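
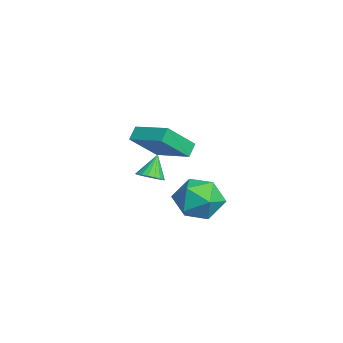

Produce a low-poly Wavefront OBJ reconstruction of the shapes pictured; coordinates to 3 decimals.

v -3.979 -2.343 0.31
v -4.471 -2.028 0.871
v -2.57 -1.009 0.797
v -3.063 -0.694 1.357
v -3.237 -3.626 1.683
v -3.73 -3.311 2.243
v -1.829 -2.292 2.169
v -2.321 -1.977 2.73
v 1.257 -0.454 -0.579
v 1.957 0.136 0.243
v 1.523 -2.156 0.417
v 2.223 -1.566 1.239
v 1.015 -1.342 1.186
v 0.85 -0.289 0.571
v 2.63 -1.731 0.089
v 2.465 -0.678 -0.526
v 2.806 -0.653 0.655
v 1.808 -0.412 1.334
v 1.672 -1.608 -0.674
v 0.674 -1.367 0.005
v 0.791 -2.999 1.259
v 1.29 -2.6 1.381
v 0.229 -2.621 2.321
v 1.11 -2.434 1.227
v 0.868 -2.379 1.079
v 0.61 -2.447 0.967
v 0.388 -2.624 0.913
v 0.246 -2.876 0.927
v 0.212 -3.152 1.007
v 0.292 -3.397 1.137
v 0.471 -3.564 1.291
v 0.714 -3.619 1.438
v 0.972 -3.551 1.55
v 1.194 -3.373 1.605
v 1.336 -3.122 1.591
v 1.37 -2.846 1.511
f 2 4 1
f 5 2 1
f 1 4 3
f 3 5 1
f 2 8 4
f 6 2 5
f 6 8 2
f 4 8 3
f 7 5 3
f 3 8 7
f 7 6 5
f 8 6 7
f 9 20 14
f 9 14 10
f 9 10 16
f 9 16 19
f 9 19 20
f 10 14 18
f 14 20 13
f 20 19 11
f 19 16 15
f 16 10 17
f 12 18 13
f 12 13 11
f 12 11 15
f 12 15 17
f 12 17 18
f 13 18 14
f 11 13 20
f 15 11 19
f 17 15 16
f 18 17 10
f 22 21 24
f 22 24 23
f 24 21 25
f 24 25 23
f 25 21 26
f 25 26 23
f 26 21 27
f 26 27 23
f 27 21 28
f 27 28 23
f 28 21 29
f 28 29 23
f 29 21 30
f 29 30 23
f 30 21 31
f 30 31 23
f 31 21 32
f 31 32 23
f 32 21 33
f 32 33 23
f 33 21 34
f 33 34 23
f 34 21 35
f 34 35 23
f 35 21 36
f 35 36 23
f 36 21 22
f 36 22 23



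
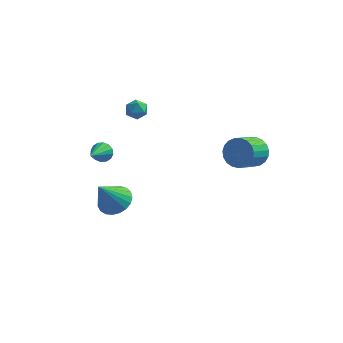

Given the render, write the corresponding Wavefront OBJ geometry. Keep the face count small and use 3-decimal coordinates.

v -3.039 4.112 1.22
v -2.648 4.22 1.808
v -2.292 3.3 0.872
v -1.901 3.408 1.46
v -2.547 3.106 1.511
v -3.009 3.608 1.726
v -1.931 3.912 0.954
v -2.393 4.414 1.169
v -1.963 4.096 1.644
v -2.344 3.598 1.988
v -2.596 3.922 0.692
v -2.977 3.424 1.036
v -2.522 -0.187 -3.398
v -2.072 0.561 -2.833
v -3.118 -1.153 -1.642
v -2.473 0.716 -2.884
v -2.882 0.714 -3.024
v -3.229 0.556 -3.229
v -3.453 0.27 -3.463
v -3.517 -0.095 -3.685
v -3.408 -0.476 -3.858
v -3.146 -0.808 -3.951
v -2.776 -1.032 -3.949
v -2.362 -1.11 -3.851
v -1.976 -1.028 -3.675
v -1.684 -0.801 -3.45
v -1.537 -0.468 -3.217
v -1.56 -0.087 -3.015
v -1.749 0.278 -2.879
v 4.005 4.462 -1.373
v 4.912 4.323 -0.974
v 4.381 2.999 -0.228
v 3.475 3.138 -0.627
v 4.726 4.56 -0.687
v 4.196 3.235 0.059
v 4.416 4.779 -0.518
v 3.885 3.455 0.228
v 4.035 4.944 -0.497
v 3.504 3.62 0.249
v 3.649 5.025 -0.628
v 3.118 3.701 0.118
v 3.324 5.009 -0.887
v 2.793 3.685 -0.141
v 3.117 4.899 -1.23
v 2.586 3.574 -0.484
v 3.064 4.713 -1.598
v 2.533 3.388 -0.852
v 3.174 4.483 -1.928
v 2.643 3.159 -1.181
v 3.427 4.25 -2.161
v 2.896 2.926 -1.415
v 3.78 4.054 -2.258
v 3.249 2.73 -1.512
v 4.173 3.928 -2.202
v 3.642 2.604 -1.456
v 4.536 3.895 -2.003
v 4.005 2.57 -1.256
v 4.808 3.959 -1.694
v 4.277 2.635 -0.948
v 4.941 4.111 -1.331
v 4.41 2.787 -0.585
v -2.384 -2.548 2.34
v -2.069 -2.336 2.842
v -2.536 -3.932 3.02
v -2.382 -2.27 2.906
v -2.696 -2.279 2.817
v -2.926 -2.36 2.601
v -3.011 -2.491 2.315
v -2.928 -2.638 2.036
v -2.7 -2.76 1.838
v -2.387 -2.825 1.774
v -2.073 -2.816 1.863
v -1.842 -2.735 2.079
v -1.757 -2.604 2.365
v -1.84 -2.458 2.645
f 1 12 6
f 1 6 2
f 1 2 8
f 1 8 11
f 1 11 12
f 2 6 10
f 6 12 5
f 12 11 3
f 11 8 7
f 8 2 9
f 4 10 5
f 4 5 3
f 4 3 7
f 4 7 9
f 4 9 10
f 5 10 6
f 3 5 12
f 7 3 11
f 9 7 8
f 10 9 2
f 14 13 16
f 14 16 15
f 16 13 17
f 16 17 15
f 17 13 18
f 17 18 15
f 18 13 19
f 18 19 15
f 19 13 20
f 19 20 15
f 20 13 21
f 20 21 15
f 21 13 22
f 21 22 15
f 22 13 23
f 22 23 15
f 23 13 24
f 23 24 15
f 24 13 25
f 24 25 15
f 25 13 26
f 25 26 15
f 26 13 27
f 26 27 15
f 27 13 28
f 27 28 15
f 28 13 29
f 28 29 15
f 29 13 14
f 29 14 15
f 31 30 34
f 31 34 32
f 32 34 35
f 32 35 33
f 34 30 36
f 34 36 35
f 35 36 37
f 35 37 33
f 36 30 38
f 36 38 37
f 37 38 39
f 37 39 33
f 38 30 40
f 38 40 39
f 39 40 41
f 39 41 33
f 40 30 42
f 40 42 41
f 41 42 43
f 41 43 33
f 42 30 44
f 42 44 43
f 43 44 45
f 43 45 33
f 44 30 46
f 44 46 45
f 45 46 47
f 45 47 33
f 46 30 48
f 46 48 47
f 47 48 49
f 47 49 33
f 48 30 50
f 48 50 49
f 49 50 51
f 49 51 33
f 50 30 52
f 50 52 51
f 51 52 53
f 51 53 33
f 52 30 54
f 52 54 53
f 53 54 55
f 53 55 33
f 54 30 56
f 54 56 55
f 55 56 57
f 55 57 33
f 56 30 58
f 56 58 57
f 57 58 59
f 57 59 33
f 58 30 60
f 58 60 59
f 59 60 61
f 59 61 33
f 60 30 31
f 60 31 61
f 61 31 32
f 61 32 33
f 63 62 65
f 63 65 64
f 65 62 66
f 65 66 64
f 66 62 67
f 66 67 64
f 67 62 68
f 67 68 64
f 68 62 69
f 68 69 64
f 69 62 70
f 69 70 64
f 70 62 71
f 70 71 64
f 71 62 72
f 71 72 64
f 72 62 73
f 72 73 64
f 73 62 74
f 73 74 64
f 74 62 75
f 74 75 64
f 75 62 63
f 75 63 64



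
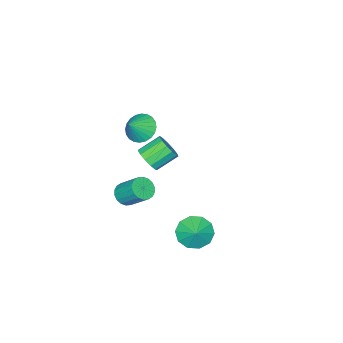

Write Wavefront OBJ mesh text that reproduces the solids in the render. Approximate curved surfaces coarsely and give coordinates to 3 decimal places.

v 2.799 -1.781 3.075
v 3.221 -1.056 2.652
v 3.741 -1.799 3.985
v 2.999 -0.882 2.886
v 2.746 -0.845 3.149
v 2.501 -0.951 3.401
v 2.301 -1.183 3.603
v 2.177 -1.506 3.725
v 2.148 -1.871 3.748
v 2.218 -2.222 3.668
v 2.376 -2.506 3.498
v 2.599 -2.679 3.264
v 2.852 -2.716 3.001
v 3.097 -2.611 2.75
v 3.296 -2.379 2.547
v 3.42 -2.056 2.426
v 3.449 -1.691 2.403
v 3.38 -1.34 2.482
v 3.382 2.416 -2.901
v 4.234 1.981 -3.308
v 3.958 2.964 -2.279
v 4.099 2.509 -3.648
v 3.69 3.002 -3.703
v 3.163 3.271 -3.451
v 2.72 3.214 -2.99
v 2.529 2.851 -2.494
v 2.664 2.323 -2.154
v 3.073 1.83 -2.1
v 3.6 1.561 -2.351
v 4.043 1.619 -2.813
v 1.723 -3.895 -4.457
v 2.492 -3.882 -4.429
v 2.427 -2.632 -3.234
v 1.657 -2.645 -3.263
v 2.421 -3.652 -4.673
v 2.355 -2.402 -3.478
v 2.211 -3.471 -4.874
v 2.146 -2.221 -3.68
v 1.905 -3.373 -4.993
v 1.84 -2.123 -3.799
v 1.563 -3.379 -5.006
v 1.497 -2.129 -3.811
v 1.252 -3.487 -4.91
v 1.187 -2.237 -3.715
v 1.035 -3.676 -4.724
v 0.969 -2.426 -3.53
v 0.953 -3.908 -4.486
v 0.888 -2.658 -3.291
v 1.025 -4.138 -4.242
v 0.959 -2.888 -3.047
v 1.234 -4.319 -4.04
v 1.169 -3.069 -2.846
v 1.54 -4.417 -3.921
v 1.475 -3.167 -2.727
v 1.883 -4.411 -3.909
v 1.817 -3.161 -2.714
v 2.193 -4.303 -4.005
v 2.128 -3.053 -2.81
v 2.411 -4.114 -4.19
v 2.345 -2.864 -2.996
v 0.062 -3.733 -2.453
v 0.635 -3.396 -1.908
v -0.488 -2.789 -1.102
v -1.062 -3.127 -1.647
v 0.565 -3.065 -2.255
v -0.558 -2.458 -1.449
v 0.335 -2.946 -2.665
v -0.788 -2.339 -1.858
v 0.018 -3.077 -3.007
v -1.105 -2.47 -2.201
v -0.285 -3.417 -3.174
v -1.408 -2.81 -2.367
v -0.478 -3.857 -3.112
v -1.601 -3.25 -2.305
v -0.5 -4.258 -2.84
v -1.623 -3.651 -2.034
v -0.343 -4.492 -2.446
v -1.466 -3.885 -1.64
v -0.058 -4.486 -2.054
v -1.181 -3.879 -1.248
v 0.265 -4.24 -1.789
v -0.858 -3.634 -0.982
v 0.523 -3.834 -1.735
v -0.6 -3.227 -0.928
f 2 1 4
f 2 4 3
f 4 1 5
f 4 5 3
f 5 1 6
f 5 6 3
f 6 1 7
f 6 7 3
f 7 1 8
f 7 8 3
f 8 1 9
f 8 9 3
f 9 1 10
f 9 10 3
f 10 1 11
f 10 11 3
f 11 1 12
f 11 12 3
f 12 1 13
f 12 13 3
f 13 1 14
f 13 14 3
f 14 1 15
f 14 15 3
f 15 1 16
f 15 16 3
f 16 1 17
f 16 17 3
f 17 1 18
f 17 18 3
f 18 1 2
f 18 2 3
f 20 19 22
f 20 22 21
f 22 19 23
f 22 23 21
f 23 19 24
f 23 24 21
f 24 19 25
f 24 25 21
f 25 19 26
f 25 26 21
f 26 19 27
f 26 27 21
f 27 19 28
f 27 28 21
f 28 19 29
f 28 29 21
f 29 19 30
f 29 30 21
f 30 19 20
f 30 20 21
f 32 31 35
f 32 35 33
f 33 35 36
f 33 36 34
f 35 31 37
f 35 37 36
f 36 37 38
f 36 38 34
f 37 31 39
f 37 39 38
f 38 39 40
f 38 40 34
f 39 31 41
f 39 41 40
f 40 41 42
f 40 42 34
f 41 31 43
f 41 43 42
f 42 43 44
f 42 44 34
f 43 31 45
f 43 45 44
f 44 45 46
f 44 46 34
f 45 31 47
f 45 47 46
f 46 47 48
f 46 48 34
f 47 31 49
f 47 49 48
f 48 49 50
f 48 50 34
f 49 31 51
f 49 51 50
f 50 51 52
f 50 52 34
f 51 31 53
f 51 53 52
f 52 53 54
f 52 54 34
f 53 31 55
f 53 55 54
f 54 55 56
f 54 56 34
f 55 31 57
f 55 57 56
f 56 57 58
f 56 58 34
f 57 31 59
f 57 59 58
f 58 59 60
f 58 60 34
f 59 31 32
f 59 32 60
f 60 32 33
f 60 33 34
f 62 61 65
f 62 65 63
f 63 65 66
f 63 66 64
f 65 61 67
f 65 67 66
f 66 67 68
f 66 68 64
f 67 61 69
f 67 69 68
f 68 69 70
f 68 70 64
f 69 61 71
f 69 71 70
f 70 71 72
f 70 72 64
f 71 61 73
f 71 73 72
f 72 73 74
f 72 74 64
f 73 61 75
f 73 75 74
f 74 75 76
f 74 76 64
f 75 61 77
f 75 77 76
f 76 77 78
f 76 78 64
f 77 61 79
f 77 79 78
f 78 79 80
f 78 80 64
f 79 61 81
f 79 81 80
f 80 81 82
f 80 82 64
f 81 61 83
f 81 83 82
f 82 83 84
f 82 84 64
f 83 61 62
f 83 62 84
f 84 62 63
f 84 63 64



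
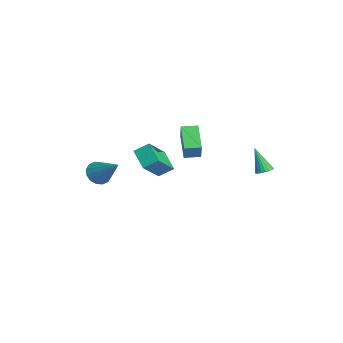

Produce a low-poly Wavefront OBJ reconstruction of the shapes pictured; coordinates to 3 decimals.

v -2.853 0.799 -0.928
v -2.272 0.655 0.158
v -2.682 1.733 -0.896
v -2.101 1.589 0.19
v -1.339 0.551 -1.77
v -0.758 0.407 -0.684
v -1.168 1.485 -1.738
v -0.587 1.341 -0.652
v -3.667 -3.686 -3.669
v -3.332 -3.236 -4.267
v -2.213 -2.914 -2.271
v -3.629 -2.987 -4.095
v -3.937 -2.925 -3.809
v -4.172 -3.067 -3.486
v -4.272 -3.375 -3.211
v -4.21 -3.766 -3.06
v -4.003 -4.136 -3.071
v -3.705 -4.386 -3.242
v -3.398 -4.448 -3.528
v -3.162 -4.306 -3.852
v -3.062 -3.998 -4.126
v -3.124 -3.607 -4.278
v 0.214 -2.67 0.215
v 0.373 -1.861 0.746
v -0.751 -1.555 -1.195
v -0.592 -0.746 -0.664
v 1.392 -2.474 -0.436
v 1.551 -1.665 0.095
v 0.427 -1.359 -1.846
v 0.586 -0.55 -1.315
v 4.278 3.28 0.073
v 4.608 3.58 0.32
v 3.542 2.96 1.447
v 4.454 3.717 0.269
v 4.269 3.778 0.185
v 4.086 3.752 0.081
v 3.936 3.646 -0.024
v 3.845 3.476 -0.113
v 3.829 3.272 -0.169
v 3.89 3.069 -0.183
v 4.019 2.903 -0.153
v 4.192 2.802 -0.084
v 4.38 2.784 0.013
v 4.55 2.851 0.12
v 4.673 2.993 0.219
v 4.728 3.184 0.292
v 4.705 3.392 0.328
f 2 4 1
f 5 2 1
f 1 4 3
f 3 5 1
f 2 8 4
f 6 2 5
f 6 8 2
f 4 8 3
f 7 5 3
f 3 8 7
f 7 6 5
f 8 6 7
f 10 9 12
f 10 12 11
f 12 9 13
f 12 13 11
f 13 9 14
f 13 14 11
f 14 9 15
f 14 15 11
f 15 9 16
f 15 16 11
f 16 9 17
f 16 17 11
f 17 9 18
f 17 18 11
f 18 9 19
f 18 19 11
f 19 9 20
f 19 20 11
f 20 9 21
f 20 21 11
f 21 9 22
f 21 22 11
f 22 9 10
f 22 10 11
f 24 26 23
f 27 24 23
f 23 26 25
f 25 27 23
f 24 30 26
f 28 24 27
f 28 30 24
f 26 30 25
f 29 27 25
f 25 30 29
f 29 28 27
f 30 28 29
f 32 31 34
f 32 34 33
f 34 31 35
f 34 35 33
f 35 31 36
f 35 36 33
f 36 31 37
f 36 37 33
f 37 31 38
f 37 38 33
f 38 31 39
f 38 39 33
f 39 31 40
f 39 40 33
f 40 31 41
f 40 41 33
f 41 31 42
f 41 42 33
f 42 31 43
f 42 43 33
f 43 31 44
f 43 44 33
f 44 31 45
f 44 45 33
f 45 31 46
f 45 46 33
f 46 31 47
f 46 47 33
f 47 31 32
f 47 32 33



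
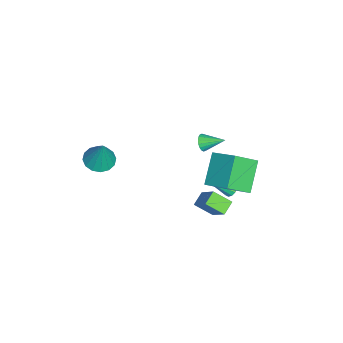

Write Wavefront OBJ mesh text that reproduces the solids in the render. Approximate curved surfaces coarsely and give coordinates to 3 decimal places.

v -2.773 0.509 -0.192
v -2.546 0.702 -0.678
v -2.667 1.751 0.352
v -2.795 0.739 -0.713
v -3.039 0.73 -0.645
v -3.23 0.677 -0.487
v -3.331 0.591 -0.271
v -3.321 0.488 -0.039
v -3.203 0.39 0.163
v -2.999 0.315 0.294
v -2.75 0.279 0.329
v -2.506 0.288 0.261
v -2.315 0.341 0.103
v -2.214 0.427 -0.113
v -2.224 0.529 -0.345
v -2.342 0.628 -0.546
v 0.856 2.429 -0.332
v 1.612 1.307 0.664
v -0.644 2.595 0.995
v 0.112 1.474 1.991
v 1.728 3.746 0.489
v 2.484 2.625 1.485
v 0.228 3.913 1.816
v 0.984 2.791 2.812
v 2.672 -4.007 3.03
v 3.461 -3.778 2.744
v 3.208 -3.673 4.77
v 3.222 -3.396 2.744
v 2.835 -3.179 2.821
v 2.405 -3.183 2.954
v 2.046 -3.408 3.108
v 1.856 -3.794 3.241
v 1.884 -4.237 3.317
v 2.123 -4.618 3.317
v 2.51 -4.836 3.24
v 2.94 -4.832 3.107
v 3.298 -4.607 2.953
v 3.489 -4.221 2.82
v 0.414 1.591 -3.311
v 0.361 0.561 -2.623
v -0.329 1.889 -2.923
v -0.382 0.859 -2.234
v 1.362 2.361 -2.086
v 1.309 1.331 -1.397
v 0.619 2.659 -1.697
v 0.566 1.629 -1.009
v -2.344 2.166 -3.729
v -2.112 1.918 -4.124
v -1.796 0.894 -2.611
v -1.913 2.102 -4.013
v -1.85 2.306 -3.812
v -1.944 2.465 -3.585
v -2.165 2.529 -3.404
v -2.443 2.478 -3.326
v -2.689 2.328 -3.376
v -2.826 2.126 -3.539
v -2.81 1.937 -3.762
v -2.645 1.82 -3.975
v -2.385 1.813 -4.11
f 2 1 4
f 2 4 3
f 4 1 5
f 4 5 3
f 5 1 6
f 5 6 3
f 6 1 7
f 6 7 3
f 7 1 8
f 7 8 3
f 8 1 9
f 8 9 3
f 9 1 10
f 9 10 3
f 10 1 11
f 10 11 3
f 11 1 12
f 11 12 3
f 12 1 13
f 12 13 3
f 13 1 14
f 13 14 3
f 14 1 15
f 14 15 3
f 15 1 16
f 15 16 3
f 16 1 2
f 16 2 3
f 18 20 17
f 21 18 17
f 17 20 19
f 19 21 17
f 18 24 20
f 22 18 21
f 22 24 18
f 20 24 19
f 23 21 19
f 19 24 23
f 23 22 21
f 24 22 23
f 26 25 28
f 26 28 27
f 28 25 29
f 28 29 27
f 29 25 30
f 29 30 27
f 30 25 31
f 30 31 27
f 31 25 32
f 31 32 27
f 32 25 33
f 32 33 27
f 33 25 34
f 33 34 27
f 34 25 35
f 34 35 27
f 35 25 36
f 35 36 27
f 36 25 37
f 36 37 27
f 37 25 38
f 37 38 27
f 38 25 26
f 38 26 27
f 40 42 39
f 43 40 39
f 39 42 41
f 41 43 39
f 40 46 42
f 44 40 43
f 44 46 40
f 42 46 41
f 45 43 41
f 41 46 45
f 45 44 43
f 46 44 45
f 48 47 50
f 48 50 49
f 50 47 51
f 50 51 49
f 51 47 52
f 51 52 49
f 52 47 53
f 52 53 49
f 53 47 54
f 53 54 49
f 54 47 55
f 54 55 49
f 55 47 56
f 55 56 49
f 56 47 57
f 56 57 49
f 57 47 58
f 57 58 49
f 58 47 59
f 58 59 49
f 59 47 48
f 59 48 49



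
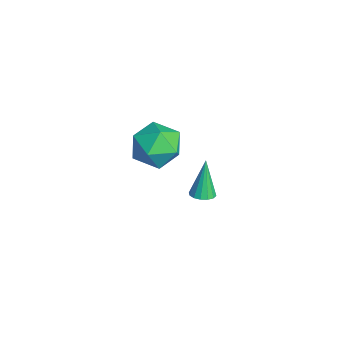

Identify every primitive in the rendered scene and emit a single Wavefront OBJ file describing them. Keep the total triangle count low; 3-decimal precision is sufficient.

v -2.113 -1.724 -3.869
v -1.632 -1.934 -3.704
v -2.587 -1.476 -2.171
v -1.585 -1.654 -3.731
v -1.679 -1.394 -3.796
v -1.89 -1.222 -3.88
v -2.161 -1.184 -3.961
v -2.418 -1.292 -4.018
v -2.594 -1.515 -4.034
v -2.641 -1.795 -4.006
v -2.546 -2.055 -3.941
v -2.335 -2.227 -3.857
v -2.065 -2.264 -3.776
v -1.807 -2.157 -3.72
v -0.252 -3.154 0.757
v 0.371 -4.063 0.683
v -1.211 -3.917 2.057
v -0.588 -4.826 1.983
v -0.156 -3.891 2.382
v 0.437 -3.42 1.578
v -1.277 -4.56 1.162
v -0.684 -4.089 0.358
v -0.263 -4.932 0.933
v 0.43 -4.518 1.687
v -1.27 -3.462 1.053
v -0.577 -3.048 1.807
f 2 1 4
f 2 4 3
f 4 1 5
f 4 5 3
f 5 1 6
f 5 6 3
f 6 1 7
f 6 7 3
f 7 1 8
f 7 8 3
f 8 1 9
f 8 9 3
f 9 1 10
f 9 10 3
f 10 1 11
f 10 11 3
f 11 1 12
f 11 12 3
f 12 1 13
f 12 13 3
f 13 1 14
f 13 14 3
f 14 1 2
f 14 2 3
f 15 26 20
f 15 20 16
f 15 16 22
f 15 22 25
f 15 25 26
f 16 20 24
f 20 26 19
f 26 25 17
f 25 22 21
f 22 16 23
f 18 24 19
f 18 19 17
f 18 17 21
f 18 21 23
f 18 23 24
f 19 24 20
f 17 19 26
f 21 17 25
f 23 21 22
f 24 23 16



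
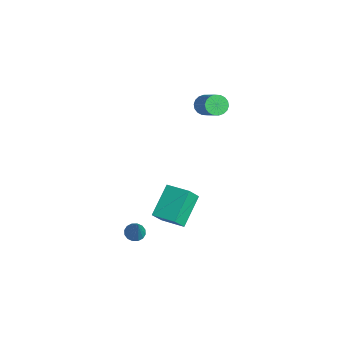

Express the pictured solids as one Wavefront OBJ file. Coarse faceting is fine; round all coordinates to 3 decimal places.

v -1.19 -0.409 -2.486
v -0.902 -1.043 -1.583
v -2.2 0.797 -1.316
v -1.911 0.163 -0.413
v -0.069 0.357 -2.307
v 0.22 -0.277 -1.404
v -1.078 1.563 -1.137
v -0.79 0.929 -0.234
v -1.452 -1.751 -3.236
v -1.063 -2.031 -3.507
v -0.568 -1.909 -1.804
v -0.984 -1.758 -3.525
v -1.03 -1.484 -3.467
v -1.189 -1.281 -3.346
v -1.419 -1.204 -3.196
v -1.657 -1.274 -3.057
v -1.84 -1.472 -2.966
v -1.919 -1.744 -2.947
v -1.873 -2.019 -3.006
v -1.714 -2.222 -3.126
v -1.484 -2.299 -3.276
v -1.246 -2.229 -3.415
v -4.019 3.13 3.315
v -3.637 3.073 2.817
v -2.239 3.093 3.887
v -2.621 3.15 4.385
v -3.662 3.351 2.845
v -2.265 3.371 3.915
v -3.758 3.585 2.966
v -2.361 3.605 4.036
v -3.906 3.729 3.156
v -2.508 3.749 4.226
v -4.076 3.754 3.377
v -2.678 3.775 4.447
v -4.234 3.656 3.587
v -2.837 3.676 4.656
v -4.35 3.453 3.742
v -2.953 3.474 4.812
v -4.401 3.187 3.813
v -3.003 3.207 4.883
v -4.375 2.909 3.785
v -2.978 2.929 4.855
v -4.279 2.675 3.664
v -2.882 2.695 4.734
v -4.132 2.531 3.474
v -2.734 2.551 4.544
v -3.962 2.505 3.253
v -2.564 2.526 4.323
v -3.803 2.604 3.044
v -2.406 2.624 4.113
v -3.687 2.806 2.888
v -2.29 2.827 3.958
f 2 4 1
f 5 2 1
f 1 4 3
f 3 5 1
f 2 8 4
f 6 2 5
f 6 8 2
f 4 8 3
f 7 5 3
f 3 8 7
f 7 6 5
f 8 6 7
f 10 9 12
f 10 12 11
f 12 9 13
f 12 13 11
f 13 9 14
f 13 14 11
f 14 9 15
f 14 15 11
f 15 9 16
f 15 16 11
f 16 9 17
f 16 17 11
f 17 9 18
f 17 18 11
f 18 9 19
f 18 19 11
f 19 9 20
f 19 20 11
f 20 9 21
f 20 21 11
f 21 9 22
f 21 22 11
f 22 9 10
f 22 10 11
f 24 23 27
f 24 27 25
f 25 27 28
f 25 28 26
f 27 23 29
f 27 29 28
f 28 29 30
f 28 30 26
f 29 23 31
f 29 31 30
f 30 31 32
f 30 32 26
f 31 23 33
f 31 33 32
f 32 33 34
f 32 34 26
f 33 23 35
f 33 35 34
f 34 35 36
f 34 36 26
f 35 23 37
f 35 37 36
f 36 37 38
f 36 38 26
f 37 23 39
f 37 39 38
f 38 39 40
f 38 40 26
f 39 23 41
f 39 41 40
f 40 41 42
f 40 42 26
f 41 23 43
f 41 43 42
f 42 43 44
f 42 44 26
f 43 23 45
f 43 45 44
f 44 45 46
f 44 46 26
f 45 23 47
f 45 47 46
f 46 47 48
f 46 48 26
f 47 23 49
f 47 49 48
f 48 49 50
f 48 50 26
f 49 23 51
f 49 51 50
f 50 51 52
f 50 52 26
f 51 23 24
f 51 24 52
f 52 24 25
f 52 25 26



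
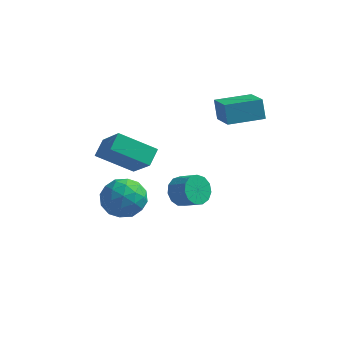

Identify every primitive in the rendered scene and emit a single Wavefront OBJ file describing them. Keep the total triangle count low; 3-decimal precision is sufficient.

v 2.299 2.813 2.484
v 2.021 3.171 3.497
v 3.773 3.863 2.517
v 3.495 4.221 3.53
v 3.205 1.519 3.19
v 2.927 1.877 4.203
v 4.679 2.569 3.223
v 4.401 2.927 4.236
v -0.753 -0.112 0.12
v -2.449 -0.589 1.149
v -0.673 0.735 0.645
v -2.368 0.258 1.674
v 0.408 -1.118 1.566
v -1.287 -1.595 2.595
v 0.489 -0.271 2.091
v -1.207 -0.748 3.12
v -1.018 1.201 -1.675
v -0.357 0.622 -2.475
v -2.543 0.138 -2.165
v -1.882 -0.441 -2.965
v -1.683 -0.598 -1.804
v -0.741 0.059 -1.501
v -2.159 0.701 -3.139
v -1.217 1.358 -2.836
v -1.062 0.312 -3.379
v -0.768 -0.49 -2.554
v -2.132 1.25 -2.086
v -1.838 0.448 -1.261
v -0.554 1.005 -2.032
v -2.346 -0.245 -2.608
v -2.23 -0.337 -1.926
v -1.841 -0.677 -2.396
v -0.779 0.674 -1.46
v -0.391 0.333 -1.929
v -1.17 -0.383 -1.535
v -2.509 0.427 -2.711
v -2.121 0.086 -3.18
v -1.059 1.437 -2.244
v -0.67 1.097 -2.714
v -1.73 1.143 -3.105
v -0.58 0.482 -3.033
v -1.476 -0.142 -3.322
v -1.639 0.529 -3.424
v -1.085 0.915 -3.246
v -0.407 0.01 -2.548
v -1.303 -0.614 -2.837
v -1.187 -0.706 -2.154
v -0.632 -0.32 -1.976
v -0.821 -0.171 -3.08
v -1.597 1.374 -1.803
v -2.493 0.75 -2.092
v -2.268 1.08 -2.664
v -1.713 1.466 -2.486
v -1.424 0.902 -1.318
v -2.32 0.278 -1.607
v -1.815 -0.155 -1.394
v -1.261 0.231 -1.216
v -2.079 0.931 -1.56
v 2.181 -2.013 0.904
v 2.635 -1.892 0.257
v 3.533 -2.206 0.828
v 3.079 -2.327 1.476
v 2.628 -1.501 0.482
v 3.526 -1.815 1.053
v 2.479 -1.273 0.841
v 3.378 -1.587 1.413
v 2.236 -1.28 1.221
v 3.134 -1.594 1.792
v 1.975 -1.52 1.5
v 2.873 -1.834 2.071
v 1.779 -1.916 1.589
v 2.678 -2.23 2.161
v 1.711 -2.343 1.462
v 2.61 -2.657 2.033
v 1.792 -2.665 1.157
v 2.691 -2.979 1.728
v 1.997 -2.78 0.772
v 2.895 -3.094 1.344
v 2.26 -2.652 0.429
v 3.158 -2.966 1.001
v 2.497 -2.321 0.237
v 3.396 -2.635 0.808
f 2 4 1
f 5 2 1
f 1 4 3
f 3 5 1
f 2 8 4
f 6 2 5
f 6 8 2
f 4 8 3
f 7 5 3
f 3 8 7
f 7 6 5
f 8 6 7
f 10 12 9
f 13 10 9
f 9 12 11
f 11 13 9
f 10 16 12
f 14 10 13
f 14 16 10
f 12 16 11
f 15 13 11
f 11 16 15
f 15 14 13
f 16 14 15
f 17 54 33
f 54 28 57
f 33 57 22
f 54 57 33
f 17 33 29
f 33 22 34
f 29 34 18
f 33 34 29
f 17 29 38
f 29 18 39
f 38 39 24
f 29 39 38
f 17 38 50
f 38 24 53
f 50 53 27
f 38 53 50
f 17 50 54
f 50 27 58
f 54 58 28
f 50 58 54
f 18 34 45
f 34 22 48
f 45 48 26
f 34 48 45
f 22 57 35
f 57 28 56
f 35 56 21
f 57 56 35
f 28 58 55
f 58 27 51
f 55 51 19
f 58 51 55
f 27 53 52
f 53 24 40
f 52 40 23
f 53 40 52
f 24 39 44
f 39 18 41
f 44 41 25
f 39 41 44
f 20 46 32
f 46 26 47
f 32 47 21
f 46 47 32
f 20 32 30
f 32 21 31
f 30 31 19
f 32 31 30
f 20 30 37
f 30 19 36
f 37 36 23
f 30 36 37
f 20 37 42
f 37 23 43
f 42 43 25
f 37 43 42
f 20 42 46
f 42 25 49
f 46 49 26
f 42 49 46
f 21 47 35
f 47 26 48
f 35 48 22
f 47 48 35
f 19 31 55
f 31 21 56
f 55 56 28
f 31 56 55
f 23 36 52
f 36 19 51
f 52 51 27
f 36 51 52
f 25 43 44
f 43 23 40
f 44 40 24
f 43 40 44
f 26 49 45
f 49 25 41
f 45 41 18
f 49 41 45
f 60 59 63
f 60 63 61
f 61 63 64
f 61 64 62
f 63 59 65
f 63 65 64
f 64 65 66
f 64 66 62
f 65 59 67
f 65 67 66
f 66 67 68
f 66 68 62
f 67 59 69
f 67 69 68
f 68 69 70
f 68 70 62
f 69 59 71
f 69 71 70
f 70 71 72
f 70 72 62
f 71 59 73
f 71 73 72
f 72 73 74
f 72 74 62
f 73 59 75
f 73 75 74
f 74 75 76
f 74 76 62
f 75 59 77
f 75 77 76
f 76 77 78
f 76 78 62
f 77 59 79
f 77 79 78
f 78 79 80
f 78 80 62
f 79 59 81
f 79 81 80
f 80 81 82
f 80 82 62
f 81 59 60
f 81 60 82
f 82 60 61
f 82 61 62



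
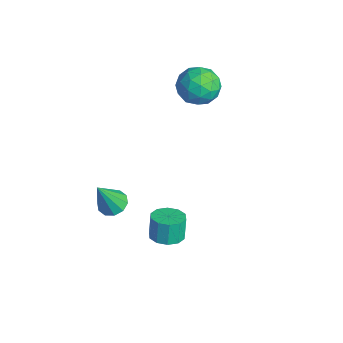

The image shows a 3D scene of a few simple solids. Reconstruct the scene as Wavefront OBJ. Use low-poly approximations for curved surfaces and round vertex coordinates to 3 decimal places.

v 2.835 -2.221 -0.533
v 3.232 -2.838 -0.335
v 2.983 -2.655 0.731
v 2.585 -2.039 0.533
v 3.524 -2.469 -0.33
v 3.274 -2.287 0.737
v 3.552 -2.006 -0.402
v 3.302 -1.824 0.664
v 3.306 -1.625 -0.525
v 3.057 -1.443 0.541
v 2.88 -1.472 -0.65
v 2.631 -1.289 0.416
v 2.437 -1.605 -0.731
v 2.188 -1.422 0.335
v 2.146 -1.973 -0.737
v 1.896 -1.791 0.33
v 2.118 -2.436 -0.664
v 1.868 -2.254 0.402
v 2.363 -2.817 -0.541
v 2.114 -2.635 0.525
v 2.789 -2.971 -0.416
v 2.54 -2.788 0.65
v -2.262 2.493 3.279
v -1.693 1.732 3.73
v -3.527 1.388 3.01
v -2.958 0.627 3.461
v -3.335 1.417 4.043
v -2.553 2.1 4.21
v -2.667 1.02 2.53
v -1.885 1.703 2.697
v -1.943 0.822 3.267
v -2.356 1.067 4.202
v -2.864 2.053 2.538
v -3.277 2.298 3.473
v -1.866 2.21 3.528
v -3.354 0.91 3.212
v -3.575 1.375 3.554
v -3.241 0.928 3.819
v -2.372 2.426 3.81
v -2.038 1.978 4.075
v -3.003 1.793 4.26
v -3.182 1.142 2.665
v -2.848 0.694 2.93
v -1.979 2.192 2.921
v -1.645 1.745 3.186
v -2.217 1.327 2.48
v -1.679 1.227 3.521
v -2.423 0.578 3.363
v -2.252 0.809 2.816
v -1.792 1.21 2.914
v -1.922 1.371 4.071
v -2.666 0.722 3.913
v -2.887 1.186 4.255
v -2.428 1.588 4.353
v -2.069 0.836 3.799
v -2.554 2.398 2.827
v -3.298 1.749 2.669
v -2.792 1.532 2.387
v -2.333 1.934 2.485
v -2.797 2.542 3.377
v -3.541 1.893 3.219
v -3.428 1.91 3.826
v -2.968 2.311 3.924
v -3.151 2.284 2.941
v -1.544 -2.95 -2.374
v -0.868 -3.125 -2.548
v -1.296 -3.73 -0.626
v -0.863 -2.719 -2.368
v -1.117 -2.401 -2.189
v -1.535 -2.292 -2.082
v -1.957 -2.435 -2.085
v -2.221 -2.774 -2.199
v -2.226 -3.181 -2.38
v -1.972 -3.499 -2.558
v -1.554 -3.608 -2.666
v -1.132 -3.465 -2.662
f 2 1 5
f 2 5 3
f 3 5 6
f 3 6 4
f 5 1 7
f 5 7 6
f 6 7 8
f 6 8 4
f 7 1 9
f 7 9 8
f 8 9 10
f 8 10 4
f 9 1 11
f 9 11 10
f 10 11 12
f 10 12 4
f 11 1 13
f 11 13 12
f 12 13 14
f 12 14 4
f 13 1 15
f 13 15 14
f 14 15 16
f 14 16 4
f 15 1 17
f 15 17 16
f 16 17 18
f 16 18 4
f 17 1 19
f 17 19 18
f 18 19 20
f 18 20 4
f 19 1 21
f 19 21 20
f 20 21 22
f 20 22 4
f 21 1 2
f 21 2 22
f 22 2 3
f 22 3 4
f 23 60 39
f 60 34 63
f 39 63 28
f 60 63 39
f 23 39 35
f 39 28 40
f 35 40 24
f 39 40 35
f 23 35 44
f 35 24 45
f 44 45 30
f 35 45 44
f 23 44 56
f 44 30 59
f 56 59 33
f 44 59 56
f 23 56 60
f 56 33 64
f 60 64 34
f 56 64 60
f 24 40 51
f 40 28 54
f 51 54 32
f 40 54 51
f 28 63 41
f 63 34 62
f 41 62 27
f 63 62 41
f 34 64 61
f 64 33 57
f 61 57 25
f 64 57 61
f 33 59 58
f 59 30 46
f 58 46 29
f 59 46 58
f 30 45 50
f 45 24 47
f 50 47 31
f 45 47 50
f 26 52 38
f 52 32 53
f 38 53 27
f 52 53 38
f 26 38 36
f 38 27 37
f 36 37 25
f 38 37 36
f 26 36 43
f 36 25 42
f 43 42 29
f 36 42 43
f 26 43 48
f 43 29 49
f 48 49 31
f 43 49 48
f 26 48 52
f 48 31 55
f 52 55 32
f 48 55 52
f 27 53 41
f 53 32 54
f 41 54 28
f 53 54 41
f 25 37 61
f 37 27 62
f 61 62 34
f 37 62 61
f 29 42 58
f 42 25 57
f 58 57 33
f 42 57 58
f 31 49 50
f 49 29 46
f 50 46 30
f 49 46 50
f 32 55 51
f 55 31 47
f 51 47 24
f 55 47 51
f 66 65 68
f 66 68 67
f 68 65 69
f 68 69 67
f 69 65 70
f 69 70 67
f 70 65 71
f 70 71 67
f 71 65 72
f 71 72 67
f 72 65 73
f 72 73 67
f 73 65 74
f 73 74 67
f 74 65 75
f 74 75 67
f 75 65 76
f 75 76 67
f 76 65 66
f 76 66 67



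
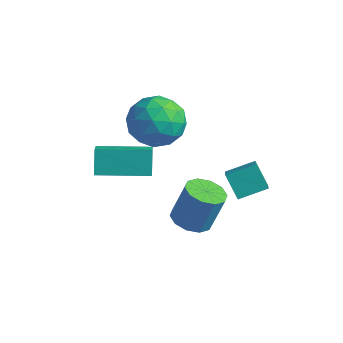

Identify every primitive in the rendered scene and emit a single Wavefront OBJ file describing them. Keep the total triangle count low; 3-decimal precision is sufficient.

v -0.374 -1.717 0.259
v 0.155 -1.196 -0.01
v 0.463 -0.742 1.472
v -0.066 -1.263 1.741
v -0.279 -0.973 0.011
v 0.029 -0.519 1.493
v -0.749 -1.034 0.128
v -0.441 -0.58 1.61
v -1.076 -1.356 0.294
v -0.768 -0.902 1.776
v -1.135 -1.816 0.447
v -0.827 -1.362 1.929
v -0.903 -2.238 0.528
v -0.595 -1.784 2.01
v -0.469 -2.461 0.507
v -0.161 -2.007 1.989
v 0.001 -2.4 0.39
v 0.309 -1.946 1.872
v 0.328 -2.078 0.224
v 0.636 -1.624 1.706
v 0.387 -1.618 0.071
v 0.695 -1.164 1.553
v -4.513 -2.125 2.218
v -3.915 -2.804 2.844
v -2.975 -0.801 2.184
v -2.377 -1.48 2.81
v -4.123 -2.6 1.33
v -3.525 -3.279 1.956
v -2.585 -1.276 1.296
v -1.987 -1.955 1.922
v -4.464 0.888 2.332
v -3.375 1.256 2.592
v -3.925 -0.916 2.628
v -2.836 -0.548 2.888
v -3.728 -0.31 3.619
v -4.061 0.805 3.436
v -3.239 -0.465 1.784
v -3.572 0.65 1.601
v -2.618 0.42 2.253
v -2.921 0.516 3.387
v -4.379 -0.176 1.833
v -4.682 -0.08 2.967
v -3.967 1.23 2.436
v -3.333 -0.89 2.784
v -3.857 -0.75 3.214
v -3.218 -0.534 3.366
v -4.37 0.965 2.932
v -3.73 1.181 3.085
v -3.938 0.261 3.689
v -3.57 -0.841 2.135
v -2.93 -0.625 2.288
v -4.082 0.874 1.854
v -3.443 1.09 2.006
v -3.362 0.079 1.531
v -2.882 0.955 2.389
v -2.565 -0.105 2.563
v -2.802 -0.056 1.915
v -2.998 0.599 1.807
v -3.06 1.011 3.056
v -2.743 -0.049 3.23
v -3.267 0.091 3.66
v -3.463 0.746 3.552
v -2.615 0.52 2.857
v -4.557 0.389 1.99
v -4.24 -0.671 2.164
v -3.837 -0.406 1.668
v -4.033 0.249 1.56
v -4.735 0.445 2.657
v -4.418 -0.615 2.831
v -4.302 -0.259 3.413
v -4.498 0.396 3.305
v -4.685 -0.18 2.363
v -0.71 0.548 1.173
v -0.163 -0.107 1.784
v -0.06 1.453 1.562
v 0.487 0.797 2.172
v 0.013 0.383 0.348
v 0.56 -0.273 0.958
v 0.663 1.287 0.736
v 1.21 0.632 1.347
f 2 1 5
f 2 5 3
f 3 5 6
f 3 6 4
f 5 1 7
f 5 7 6
f 6 7 8
f 6 8 4
f 7 1 9
f 7 9 8
f 8 9 10
f 8 10 4
f 9 1 11
f 9 11 10
f 10 11 12
f 10 12 4
f 11 1 13
f 11 13 12
f 12 13 14
f 12 14 4
f 13 1 15
f 13 15 14
f 14 15 16
f 14 16 4
f 15 1 17
f 15 17 16
f 16 17 18
f 16 18 4
f 17 1 19
f 17 19 18
f 18 19 20
f 18 20 4
f 19 1 21
f 19 21 20
f 20 21 22
f 20 22 4
f 21 1 2
f 21 2 22
f 22 2 3
f 22 3 4
f 24 26 23
f 27 24 23
f 23 26 25
f 25 27 23
f 24 30 26
f 28 24 27
f 28 30 24
f 26 30 25
f 29 27 25
f 25 30 29
f 29 28 27
f 30 28 29
f 31 68 47
f 68 42 71
f 47 71 36
f 68 71 47
f 31 47 43
f 47 36 48
f 43 48 32
f 47 48 43
f 31 43 52
f 43 32 53
f 52 53 38
f 43 53 52
f 31 52 64
f 52 38 67
f 64 67 41
f 52 67 64
f 31 64 68
f 64 41 72
f 68 72 42
f 64 72 68
f 32 48 59
f 48 36 62
f 59 62 40
f 48 62 59
f 36 71 49
f 71 42 70
f 49 70 35
f 71 70 49
f 42 72 69
f 72 41 65
f 69 65 33
f 72 65 69
f 41 67 66
f 67 38 54
f 66 54 37
f 67 54 66
f 38 53 58
f 53 32 55
f 58 55 39
f 53 55 58
f 34 60 46
f 60 40 61
f 46 61 35
f 60 61 46
f 34 46 44
f 46 35 45
f 44 45 33
f 46 45 44
f 34 44 51
f 44 33 50
f 51 50 37
f 44 50 51
f 34 51 56
f 51 37 57
f 56 57 39
f 51 57 56
f 34 56 60
f 56 39 63
f 60 63 40
f 56 63 60
f 35 61 49
f 61 40 62
f 49 62 36
f 61 62 49
f 33 45 69
f 45 35 70
f 69 70 42
f 45 70 69
f 37 50 66
f 50 33 65
f 66 65 41
f 50 65 66
f 39 57 58
f 57 37 54
f 58 54 38
f 57 54 58
f 40 63 59
f 63 39 55
f 59 55 32
f 63 55 59
f 74 76 73
f 77 74 73
f 73 76 75
f 75 77 73
f 74 80 76
f 78 74 77
f 78 80 74
f 76 80 75
f 79 77 75
f 75 80 79
f 79 78 77
f 80 78 79



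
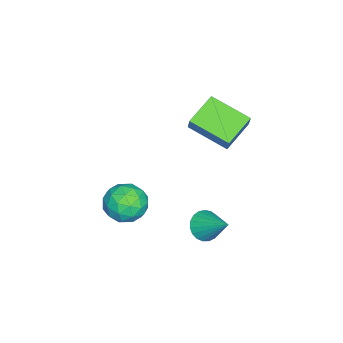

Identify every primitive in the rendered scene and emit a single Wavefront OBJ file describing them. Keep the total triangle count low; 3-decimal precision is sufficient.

v -1.634 -0.679 -1.523
v -0.83 -0.072 -1.576
v -0.97 -1.448 -0.244
v -0.166 -0.841 -0.297
v -1.06 -0.471 -0.009
v -1.47 0.004 -0.799
v -0.33 -1.524 -1.021
v -0.74 -1.049 -1.811
v -0.024 -0.594 -1.265
v -0.475 0.057 -0.64
v -1.325 -1.577 -1.18
v -1.776 -0.926 -0.555
v -1.29 -0.308 -1.662
v -0.51 -1.212 -0.158
v -1.035 -0.995 0.011
v -0.562 -0.637 -0.02
v -1.667 -0.263 -1.205
v -1.194 0.094 -1.236
v -1.329 -0.141 -0.315
v -0.606 -1.614 -0.584
v -0.133 -1.257 -0.615
v -1.238 -0.883 -1.8
v -0.765 -0.525 -1.831
v -0.471 -1.379 -1.505
v -0.344 -0.258 -1.51
v 0.047 -0.71 -0.759
v -0.05 -1.112 -1.184
v -0.291 -0.832 -1.649
v -0.609 0.125 -1.142
v -0.218 -0.327 -0.391
v -0.744 -0.11 -0.221
v -0.985 0.17 -0.686
v -0.135 -0.182 -0.96
v -1.582 -1.193 -1.429
v -1.191 -1.645 -0.678
v -0.815 -1.69 -1.134
v -1.056 -1.41 -1.599
v -1.847 -0.81 -1.061
v -1.456 -1.262 -0.31
v -1.509 -0.688 -0.171
v -1.75 -0.408 -0.636
v -1.665 -1.338 -0.86
v -1.369 2.474 -1.887
v -0.983 2.758 -2.464
v -0.731 3.626 -0.893
v -1.25 2.919 -2.479
v -1.538 3.002 -2.391
v -1.796 2.994 -2.217
v -1.98 2.896 -1.985
v -2.059 2.725 -1.736
v -2.018 2.511 -1.514
v -1.865 2.29 -1.356
v -1.626 2.101 -1.289
v -1.343 1.976 -1.326
v -1.064 1.937 -1.46
v -0.838 1.991 -1.668
v -0.703 2.129 -1.914
v -0.684 2.326 -2.155
v -0.783 2.549 -2.349
v -2.914 1.232 2.826
v -4.236 1.73 3.463
v -2.568 2.983 2.175
v -3.891 3.481 2.812
v -2.449 1.439 3.628
v -3.772 1.937 4.265
v -2.104 3.19 2.977
v -3.426 3.688 3.614
f 1 38 17
f 38 12 41
f 17 41 6
f 38 41 17
f 1 17 13
f 17 6 18
f 13 18 2
f 17 18 13
f 1 13 22
f 13 2 23
f 22 23 8
f 13 23 22
f 1 22 34
f 22 8 37
f 34 37 11
f 22 37 34
f 1 34 38
f 34 11 42
f 38 42 12
f 34 42 38
f 2 18 29
f 18 6 32
f 29 32 10
f 18 32 29
f 6 41 19
f 41 12 40
f 19 40 5
f 41 40 19
f 12 42 39
f 42 11 35
f 39 35 3
f 42 35 39
f 11 37 36
f 37 8 24
f 36 24 7
f 37 24 36
f 8 23 28
f 23 2 25
f 28 25 9
f 23 25 28
f 4 30 16
f 30 10 31
f 16 31 5
f 30 31 16
f 4 16 14
f 16 5 15
f 14 15 3
f 16 15 14
f 4 14 21
f 14 3 20
f 21 20 7
f 14 20 21
f 4 21 26
f 21 7 27
f 26 27 9
f 21 27 26
f 4 26 30
f 26 9 33
f 30 33 10
f 26 33 30
f 5 31 19
f 31 10 32
f 19 32 6
f 31 32 19
f 3 15 39
f 15 5 40
f 39 40 12
f 15 40 39
f 7 20 36
f 20 3 35
f 36 35 11
f 20 35 36
f 9 27 28
f 27 7 24
f 28 24 8
f 27 24 28
f 10 33 29
f 33 9 25
f 29 25 2
f 33 25 29
f 44 43 46
f 44 46 45
f 46 43 47
f 46 47 45
f 47 43 48
f 47 48 45
f 48 43 49
f 48 49 45
f 49 43 50
f 49 50 45
f 50 43 51
f 50 51 45
f 51 43 52
f 51 52 45
f 52 43 53
f 52 53 45
f 53 43 54
f 53 54 45
f 54 43 55
f 54 55 45
f 55 43 56
f 55 56 45
f 56 43 57
f 56 57 45
f 57 43 58
f 57 58 45
f 58 43 59
f 58 59 45
f 59 43 44
f 59 44 45
f 61 63 60
f 64 61 60
f 60 63 62
f 62 64 60
f 61 67 63
f 65 61 64
f 65 67 61
f 63 67 62
f 66 64 62
f 62 67 66
f 66 65 64
f 67 65 66



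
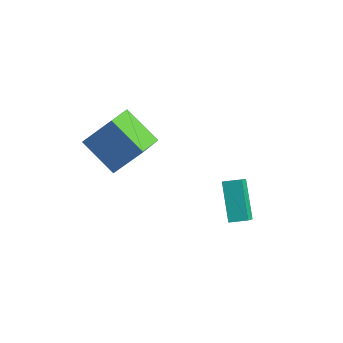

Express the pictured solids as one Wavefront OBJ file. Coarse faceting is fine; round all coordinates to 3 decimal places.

v 1.458 -2.004 -0.554
v 0.267 -0.935 0.926
v 0.943 -0.924 -1.748
v -0.248 0.144 -0.267
v 2.168 -1.464 -0.373
v 0.977 -0.396 1.108
v 1.653 -0.385 -1.566
v 0.462 0.684 -0.086
v -3.693 -2.806 1.535
v -3.279 -4.405 2.171
v -5.514 -2.794 2.752
v -5.1 -4.393 3.387
v -2.66 -1.927 3.073
v -2.246 -3.526 3.708
v -4.481 -1.915 4.289
v -4.067 -3.514 4.925
f 2 4 1
f 5 2 1
f 1 4 3
f 3 5 1
f 2 8 4
f 6 2 5
f 6 8 2
f 4 8 3
f 7 5 3
f 3 8 7
f 7 6 5
f 8 6 7
f 10 12 9
f 13 10 9
f 9 12 11
f 11 13 9
f 10 16 12
f 14 10 13
f 14 16 10
f 12 16 11
f 15 13 11
f 11 16 15
f 15 14 13
f 16 14 15



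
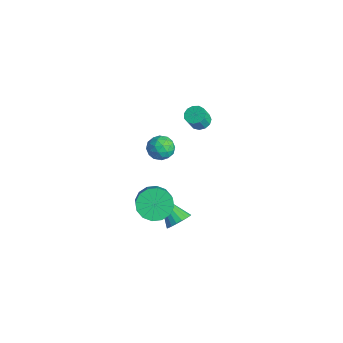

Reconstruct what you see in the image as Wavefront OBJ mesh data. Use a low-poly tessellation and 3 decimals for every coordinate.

v 3.004 -1.463 0.802
v 3.399 -2.117 1.072
v 1.396 -1.917 2.058
v 3.505 -1.859 1.301
v 3.512 -1.523 1.431
v 3.418 -1.175 1.436
v 3.242 -0.884 1.316
v 3.019 -0.708 1.094
v 2.793 -0.681 0.814
v 2.609 -0.81 0.532
v 2.503 -1.068 0.304
v 2.497 -1.404 0.174
v 2.591 -1.752 0.168
v 2.766 -2.043 0.289
v 2.989 -2.219 0.511
v 3.215 -2.245 0.79
v 2.745 -2.901 3.159
v 3.506 -2.353 2.664
v 4.956 -3.012 4.167
v 4.195 -3.559 4.661
v 3.29 -2.001 3.027
v 4.741 -2.66 4.529
v 2.929 -1.891 3.424
v 4.379 -2.55 4.927
v 2.518 -2.051 3.75
v 3.968 -2.71 5.253
v 2.167 -2.439 3.918
v 3.618 -3.098 5.421
v 1.972 -2.95 3.882
v 3.422 -3.609 5.385
v 1.984 -3.448 3.653
v 3.434 -4.107 5.156
v 2.199 -3.8 3.291
v 3.65 -4.459 4.793
v 2.561 -3.91 2.893
v 4.011 -4.569 4.396
v 2.972 -3.75 2.567
v 4.422 -4.409 4.07
v 3.322 -3.362 2.399
v 4.773 -4.021 3.902
v 3.518 -2.851 2.435
v 4.968 -3.51 3.938
v -3.974 3.547 1.861
v -3.362 3.862 1.901
v -3.174 3.369 2.9
v -3.786 3.053 2.859
v -3.619 4.101 2.068
v -3.431 3.608 3.067
v -3.99 4.164 2.168
v -3.802 3.671 3.167
v -4.355 4.031 2.171
v -4.167 3.537 3.17
v -4.599 3.744 2.076
v -4.411 3.25 3.075
v -4.645 3.394 1.912
v -4.457 2.901 2.911
v -4.478 3.093 1.731
v -4.29 2.6 2.73
v -4.151 2.936 1.592
v -3.963 2.443 2.591
v -3.767 2.973 1.538
v -3.579 2.479 2.537
v -3.45 3.192 1.586
v -3.262 2.698 2.585
v -3.299 3.523 1.722
v -3.11 3.03 2.721
v -0.98 0.138 4.112
v -0.326 -0.343 4.46
v -1.414 -0.997 3.36
v -0.76 -1.478 3.708
v -1.433 -1.213 4.216
v -1.164 -0.512 4.681
v -0.576 -0.828 3.139
v -0.307 -0.127 3.604
v -0.076 -0.94 3.859
v -0.606 -1.178 4.524
v -1.134 -0.162 3.296
v -1.664 -0.4 3.961
v -0.614 -0.003 4.352
v -1.126 -1.337 3.468
v -1.521 -1.182 3.767
v -1.136 -1.464 3.972
v -1.107 -0.102 4.482
v -0.723 -0.385 4.686
v -1.373 -0.896 4.543
v -1.017 -0.955 3.134
v -0.633 -1.238 3.338
v -0.604 0.124 3.848
v -0.219 -0.158 4.053
v -0.367 -0.444 3.277
v -0.083 -0.636 4.203
v -0.339 -1.304 3.761
v -0.231 -0.922 3.427
v -0.073 -0.509 3.7
v -0.395 -0.776 4.594
v -0.65 -1.444 4.153
v -1.045 -1.288 4.451
v -0.887 -0.876 4.724
v -0.248 -1.127 4.241
v -1.09 0.104 3.667
v -1.345 -0.564 3.226
v -0.853 -0.464 3.096
v -0.695 -0.052 3.369
v -1.401 -0.036 4.059
v -1.657 -0.704 3.617
v -1.667 -0.831 4.12
v -1.509 -0.418 4.393
v -1.492 -0.213 3.579
f 2 1 4
f 2 4 3
f 4 1 5
f 4 5 3
f 5 1 6
f 5 6 3
f 6 1 7
f 6 7 3
f 7 1 8
f 7 8 3
f 8 1 9
f 8 9 3
f 9 1 10
f 9 10 3
f 10 1 11
f 10 11 3
f 11 1 12
f 11 12 3
f 12 1 13
f 12 13 3
f 13 1 14
f 13 14 3
f 14 1 15
f 14 15 3
f 15 1 16
f 15 16 3
f 16 1 2
f 16 2 3
f 18 17 21
f 18 21 19
f 19 21 22
f 19 22 20
f 21 17 23
f 21 23 22
f 22 23 24
f 22 24 20
f 23 17 25
f 23 25 24
f 24 25 26
f 24 26 20
f 25 17 27
f 25 27 26
f 26 27 28
f 26 28 20
f 27 17 29
f 27 29 28
f 28 29 30
f 28 30 20
f 29 17 31
f 29 31 30
f 30 31 32
f 30 32 20
f 31 17 33
f 31 33 32
f 32 33 34
f 32 34 20
f 33 17 35
f 33 35 34
f 34 35 36
f 34 36 20
f 35 17 37
f 35 37 36
f 36 37 38
f 36 38 20
f 37 17 39
f 37 39 38
f 38 39 40
f 38 40 20
f 39 17 41
f 39 41 40
f 40 41 42
f 40 42 20
f 41 17 18
f 41 18 42
f 42 18 19
f 42 19 20
f 44 43 47
f 44 47 45
f 45 47 48
f 45 48 46
f 47 43 49
f 47 49 48
f 48 49 50
f 48 50 46
f 49 43 51
f 49 51 50
f 50 51 52
f 50 52 46
f 51 43 53
f 51 53 52
f 52 53 54
f 52 54 46
f 53 43 55
f 53 55 54
f 54 55 56
f 54 56 46
f 55 43 57
f 55 57 56
f 56 57 58
f 56 58 46
f 57 43 59
f 57 59 58
f 58 59 60
f 58 60 46
f 59 43 61
f 59 61 60
f 60 61 62
f 60 62 46
f 61 43 63
f 61 63 62
f 62 63 64
f 62 64 46
f 63 43 65
f 63 65 64
f 64 65 66
f 64 66 46
f 65 43 44
f 65 44 66
f 66 44 45
f 66 45 46
f 67 104 83
f 104 78 107
f 83 107 72
f 104 107 83
f 67 83 79
f 83 72 84
f 79 84 68
f 83 84 79
f 67 79 88
f 79 68 89
f 88 89 74
f 79 89 88
f 67 88 100
f 88 74 103
f 100 103 77
f 88 103 100
f 67 100 104
f 100 77 108
f 104 108 78
f 100 108 104
f 68 84 95
f 84 72 98
f 95 98 76
f 84 98 95
f 72 107 85
f 107 78 106
f 85 106 71
f 107 106 85
f 78 108 105
f 108 77 101
f 105 101 69
f 108 101 105
f 77 103 102
f 103 74 90
f 102 90 73
f 103 90 102
f 74 89 94
f 89 68 91
f 94 91 75
f 89 91 94
f 70 96 82
f 96 76 97
f 82 97 71
f 96 97 82
f 70 82 80
f 82 71 81
f 80 81 69
f 82 81 80
f 70 80 87
f 80 69 86
f 87 86 73
f 80 86 87
f 70 87 92
f 87 73 93
f 92 93 75
f 87 93 92
f 70 92 96
f 92 75 99
f 96 99 76
f 92 99 96
f 71 97 85
f 97 76 98
f 85 98 72
f 97 98 85
f 69 81 105
f 81 71 106
f 105 106 78
f 81 106 105
f 73 86 102
f 86 69 101
f 102 101 77
f 86 101 102
f 75 93 94
f 93 73 90
f 94 90 74
f 93 90 94
f 76 99 95
f 99 75 91
f 95 91 68
f 99 91 95



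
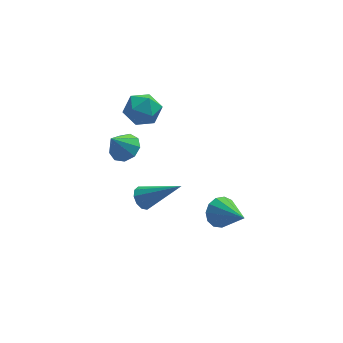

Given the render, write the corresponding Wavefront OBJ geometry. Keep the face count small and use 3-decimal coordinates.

v -2.737 -1.84 0.526
v -2.447 -1.963 0.112
v -1.363 -2.32 1.634
v -2.395 -1.654 0.181
v -2.473 -1.415 0.382
v -2.652 -1.339 0.638
v -2.864 -1.454 0.85
v -3.027 -1.716 0.939
v -3.08 -2.025 0.87
v -3.001 -2.264 0.669
v -2.822 -2.34 0.414
v -2.61 -2.226 0.201
v 0.441 0.055 -2.801
v 1.012 0.132 -3.216
v 1.179 -1.115 -1.999
v 1.065 0.378 -2.905
v 0.919 0.522 -2.561
v 0.622 0.517 -2.294
v 0.267 0.366 -2.187
v -0.033 0.117 -2.276
v -0.182 -0.153 -2.532
v -0.134 -0.356 -2.873
v 0.097 -0.429 -3.191
v 0.437 -0.348 -3.386
v 0.778 -0.139 -3.395
v -3.112 2.546 1.522
v -2.76 2.904 2.17
v -1.92 2.156 1.09
v -1.568 2.514 1.738
v -2.031 1.845 1.84
v -2.768 2.086 2.107
v -1.912 2.974 1.153
v -2.649 3.215 1.42
v -2.018 3.168 1.942
v -2.092 2.471 2.367
v -2.588 2.589 0.893
v -2.662 1.892 1.318
v -3.001 3.42 -1.665
v -2.44 3.603 -1.289
v -3.559 3.1 -0.675
v -2.735 3.977 -1.334
v -3.155 4.091 -1.534
v -3.503 3.89 -1.795
v -3.616 3.47 -1.995
v -3.441 3.027 -2.04
v -3.06 2.767 -1.91
v -2.652 2.814 -1.664
v -2.407 3.144 -1.419
f 2 1 4
f 2 4 3
f 4 1 5
f 4 5 3
f 5 1 6
f 5 6 3
f 6 1 7
f 6 7 3
f 7 1 8
f 7 8 3
f 8 1 9
f 8 9 3
f 9 1 10
f 9 10 3
f 10 1 11
f 10 11 3
f 11 1 12
f 11 12 3
f 12 1 2
f 12 2 3
f 14 13 16
f 14 16 15
f 16 13 17
f 16 17 15
f 17 13 18
f 17 18 15
f 18 13 19
f 18 19 15
f 19 13 20
f 19 20 15
f 20 13 21
f 20 21 15
f 21 13 22
f 21 22 15
f 22 13 23
f 22 23 15
f 23 13 24
f 23 24 15
f 24 13 25
f 24 25 15
f 25 13 14
f 25 14 15
f 26 37 31
f 26 31 27
f 26 27 33
f 26 33 36
f 26 36 37
f 27 31 35
f 31 37 30
f 37 36 28
f 36 33 32
f 33 27 34
f 29 35 30
f 29 30 28
f 29 28 32
f 29 32 34
f 29 34 35
f 30 35 31
f 28 30 37
f 32 28 36
f 34 32 33
f 35 34 27
f 39 38 41
f 39 41 40
f 41 38 42
f 41 42 40
f 42 38 43
f 42 43 40
f 43 38 44
f 43 44 40
f 44 38 45
f 44 45 40
f 45 38 46
f 45 46 40
f 46 38 47
f 46 47 40
f 47 38 48
f 47 48 40
f 48 38 39
f 48 39 40



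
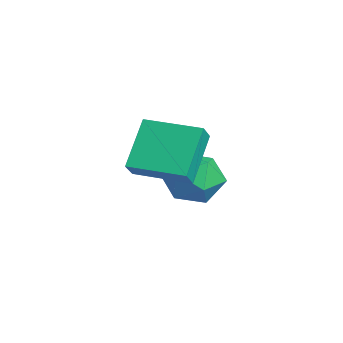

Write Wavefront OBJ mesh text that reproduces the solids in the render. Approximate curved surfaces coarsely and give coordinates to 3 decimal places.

v -3.489 0.833 -3.481
v -2.87 1.566 -4.049
v -1.99 0.054 -2.851
v -1.371 0.787 -3.419
v -1.975 1.126 -2.546
v -2.902 1.608 -2.936
v -1.958 0.012 -3.964
v -2.885 0.494 -4.354
v -1.924 1.058 -4.348
v -1.934 1.747 -3.472
v -2.926 -0.127 -3.428
v -2.936 0.562 -2.552
v -0.037 -1.912 -1.472
v -1.111 -1.031 -0.177
v 1.151 -0.417 -1.505
v 0.077 0.465 -0.209
v 0.423 -2.265 -0.851
v -0.651 -1.383 0.445
v 1.611 -0.769 -0.883
v 0.537 0.112 0.412
f 1 12 6
f 1 6 2
f 1 2 8
f 1 8 11
f 1 11 12
f 2 6 10
f 6 12 5
f 12 11 3
f 11 8 7
f 8 2 9
f 4 10 5
f 4 5 3
f 4 3 7
f 4 7 9
f 4 9 10
f 5 10 6
f 3 5 12
f 7 3 11
f 9 7 8
f 10 9 2
f 14 16 13
f 17 14 13
f 13 16 15
f 15 17 13
f 14 20 16
f 18 14 17
f 18 20 14
f 16 20 15
f 19 17 15
f 15 20 19
f 19 18 17
f 20 18 19



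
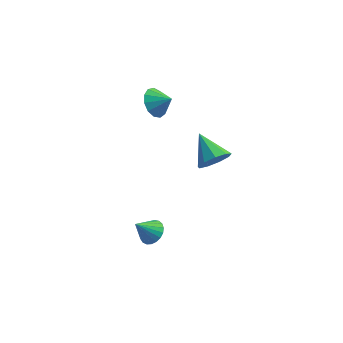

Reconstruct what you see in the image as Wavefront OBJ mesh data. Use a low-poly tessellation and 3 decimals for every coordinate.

v 0.014 3.535 3.539
v 0.557 3.448 2.752
v 0.926 3.425 4.181
v 0.54 3.976 2.868
v 0.356 4.364 3.197
v 0.064 4.489 3.634
v -0.245 4.312 4.042
v -0.471 3.887 4.29
v -0.543 3.351 4.3
v -0.438 2.874 4.068
v -0.19 2.606 3.669
v 0.123 2.634 3.229
v 0.402 2.947 2.887
v 1.365 -3.507 -0.267
v 1.83 -3.147 0.214
v 0.615 -3.973 0.807
v 1.611 -2.926 0.157
v 1.349 -2.806 0.026
v 1.09 -2.807 -0.155
v 0.879 -2.929 -0.355
v 0.751 -3.151 -0.541
v 0.73 -3.435 -0.679
v 0.818 -3.731 -0.745
v 1.001 -3.988 -0.729
v 1.247 -4.162 -0.634
v 1.513 -4.223 -0.474
v 1.753 -4.16 -0.279
v 1.927 -3.984 -0.082
v 2.003 -3.726 0.083
v 1.968 -3.429 0.188
v 3.426 2.62 -0.01
v 4.051 2.593 0.783
v 2.314 3.9 0.91
v 4.252 3.085 0.341
v 4.066 3.359 -0.265
v 3.581 3.287 -0.752
v 3.024 2.903 -0.892
v 2.655 2.387 -0.619
v 2.647 1.979 -0.061
v 3.004 1.871 0.521
v 3.559 2.114 0.854
f 2 1 4
f 2 4 3
f 4 1 5
f 4 5 3
f 5 1 6
f 5 6 3
f 6 1 7
f 6 7 3
f 7 1 8
f 7 8 3
f 8 1 9
f 8 9 3
f 9 1 10
f 9 10 3
f 10 1 11
f 10 11 3
f 11 1 12
f 11 12 3
f 12 1 13
f 12 13 3
f 13 1 2
f 13 2 3
f 15 14 17
f 15 17 16
f 17 14 18
f 17 18 16
f 18 14 19
f 18 19 16
f 19 14 20
f 19 20 16
f 20 14 21
f 20 21 16
f 21 14 22
f 21 22 16
f 22 14 23
f 22 23 16
f 23 14 24
f 23 24 16
f 24 14 25
f 24 25 16
f 25 14 26
f 25 26 16
f 26 14 27
f 26 27 16
f 27 14 28
f 27 28 16
f 28 14 29
f 28 29 16
f 29 14 30
f 29 30 16
f 30 14 15
f 30 15 16
f 32 31 34
f 32 34 33
f 34 31 35
f 34 35 33
f 35 31 36
f 35 36 33
f 36 31 37
f 36 37 33
f 37 31 38
f 37 38 33
f 38 31 39
f 38 39 33
f 39 31 40
f 39 40 33
f 40 31 41
f 40 41 33
f 41 31 32
f 41 32 33



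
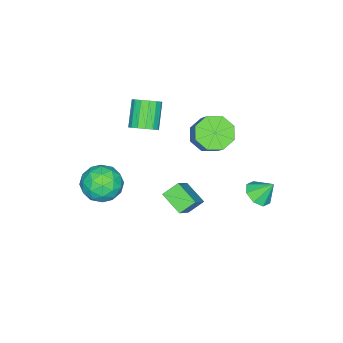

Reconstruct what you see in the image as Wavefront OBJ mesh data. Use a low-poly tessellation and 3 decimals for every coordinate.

v -2.097 0.142 3.253
v -1.304 -0.474 3.073
v -0.351 0.361 4.406
v -1.143 0.978 4.587
v -1.279 0.179 2.645
v -0.325 1.014 3.979
v -1.732 0.81 2.574
v -0.779 1.646 3.908
v -2.399 1.05 2.901
v -1.446 1.886 4.234
v -2.889 0.759 3.434
v -1.936 1.594 4.767
v -2.915 0.106 3.861
v -1.961 0.941 5.195
v -2.461 -0.526 3.932
v -1.508 0.31 5.266
v -1.794 -0.766 3.606
v -0.841 0.07 4.939
v 2.38 -2.694 0.431
v 3.2 -3.292 0.94
v 1.12 -3.548 1.46
v 1.94 -4.146 1.969
v 1.85 -3.029 2.158
v 2.629 -2.502 1.522
v 1.691 -4.338 0.878
v 2.47 -3.811 0.242
v 2.774 -4.308 1.216
v 2.873 -3.499 2.008
v 1.447 -3.341 0.392
v 1.546 -2.532 1.184
v 2.901 -2.919 0.595
v 1.419 -3.921 1.805
v 1.366 -3.265 1.916
v 1.848 -3.617 2.215
v 2.565 -2.454 0.937
v 3.047 -2.806 1.237
v 2.254 -2.651 1.952
v 1.273 -4.034 1.163
v 1.755 -4.386 1.463
v 2.472 -3.223 0.185
v 2.954 -3.575 0.484
v 2.066 -4.189 0.448
v 3.133 -3.867 1.057
v 2.392 -4.368 1.662
v 2.245 -4.482 1.02
v 2.703 -4.172 0.647
v 3.191 -3.392 1.522
v 2.449 -3.893 2.127
v 2.397 -3.237 2.238
v 2.855 -2.927 1.864
v 2.94 -3.989 1.684
v 1.871 -2.947 0.273
v 1.129 -3.448 0.878
v 1.465 -3.913 0.536
v 1.923 -3.603 0.162
v 1.928 -2.472 0.738
v 1.187 -2.973 1.343
v 1.617 -2.668 1.753
v 2.075 -2.358 1.38
v 1.38 -2.851 0.716
v 0.886 1.542 1.151
v 0.535 0.407 1.749
v 2.24 1.824 2.483
v 1.889 0.689 3.081
v 1.531 1.051 0.599
v 1.18 -0.084 1.197
v 2.885 1.333 1.931
v 2.534 0.198 2.529
v -1.152 -3.02 2.999
v -0.587 -3.01 3.508
v -1.644 -3.43 4.689
v -2.208 -3.44 4.181
v -0.731 -2.644 3.509
v -1.788 -3.064 4.69
v -0.988 -2.379 3.373
v -2.045 -2.799 4.555
v -1.289 -2.285 3.137
v -2.346 -2.705 4.319
v -1.553 -2.389 2.864
v -2.61 -2.809 4.046
v -1.71 -2.661 2.628
v -2.766 -3.082 3.81
v -1.716 -3.03 2.491
v -2.773 -3.45 3.672
v -1.572 -3.396 2.49
v -2.629 -3.816 3.671
v -1.315 -3.661 2.625
v -2.372 -4.081 3.807
v -1.014 -3.755 2.861
v -2.071 -4.175 4.043
v -0.75 -3.651 3.134
v -1.807 -4.071 4.316
v -0.594 -3.378 3.37
v -1.65 -3.799 4.552
v -2.14 2.906 -0.229
v -1.348 3.047 -0.132
v -2.38 3.614 0.709
v -1.617 3.457 -0.511
v -2.192 3.544 -0.725
v -2.737 3.258 -0.648
v -2.931 2.765 -0.326
v -2.662 2.355 0.053
v -2.087 2.267 0.266
v -1.542 2.554 0.19
f 2 1 5
f 2 5 3
f 3 5 6
f 3 6 4
f 5 1 7
f 5 7 6
f 6 7 8
f 6 8 4
f 7 1 9
f 7 9 8
f 8 9 10
f 8 10 4
f 9 1 11
f 9 11 10
f 10 11 12
f 10 12 4
f 11 1 13
f 11 13 12
f 12 13 14
f 12 14 4
f 13 1 15
f 13 15 14
f 14 15 16
f 14 16 4
f 15 1 17
f 15 17 16
f 16 17 18
f 16 18 4
f 17 1 2
f 17 2 18
f 18 2 3
f 18 3 4
f 19 56 35
f 56 30 59
f 35 59 24
f 56 59 35
f 19 35 31
f 35 24 36
f 31 36 20
f 35 36 31
f 19 31 40
f 31 20 41
f 40 41 26
f 31 41 40
f 19 40 52
f 40 26 55
f 52 55 29
f 40 55 52
f 19 52 56
f 52 29 60
f 56 60 30
f 52 60 56
f 20 36 47
f 36 24 50
f 47 50 28
f 36 50 47
f 24 59 37
f 59 30 58
f 37 58 23
f 59 58 37
f 30 60 57
f 60 29 53
f 57 53 21
f 60 53 57
f 29 55 54
f 55 26 42
f 54 42 25
f 55 42 54
f 26 41 46
f 41 20 43
f 46 43 27
f 41 43 46
f 22 48 34
f 48 28 49
f 34 49 23
f 48 49 34
f 22 34 32
f 34 23 33
f 32 33 21
f 34 33 32
f 22 32 39
f 32 21 38
f 39 38 25
f 32 38 39
f 22 39 44
f 39 25 45
f 44 45 27
f 39 45 44
f 22 44 48
f 44 27 51
f 48 51 28
f 44 51 48
f 23 49 37
f 49 28 50
f 37 50 24
f 49 50 37
f 21 33 57
f 33 23 58
f 57 58 30
f 33 58 57
f 25 38 54
f 38 21 53
f 54 53 29
f 38 53 54
f 27 45 46
f 45 25 42
f 46 42 26
f 45 42 46
f 28 51 47
f 51 27 43
f 47 43 20
f 51 43 47
f 62 64 61
f 65 62 61
f 61 64 63
f 63 65 61
f 62 68 64
f 66 62 65
f 66 68 62
f 64 68 63
f 67 65 63
f 63 68 67
f 67 66 65
f 68 66 67
f 70 69 73
f 70 73 71
f 71 73 74
f 71 74 72
f 73 69 75
f 73 75 74
f 74 75 76
f 74 76 72
f 75 69 77
f 75 77 76
f 76 77 78
f 76 78 72
f 77 69 79
f 77 79 78
f 78 79 80
f 78 80 72
f 79 69 81
f 79 81 80
f 80 81 82
f 80 82 72
f 81 69 83
f 81 83 82
f 82 83 84
f 82 84 72
f 83 69 85
f 83 85 84
f 84 85 86
f 84 86 72
f 85 69 87
f 85 87 86
f 86 87 88
f 86 88 72
f 87 69 89
f 87 89 88
f 88 89 90
f 88 90 72
f 89 69 91
f 89 91 90
f 90 91 92
f 90 92 72
f 91 69 93
f 91 93 92
f 92 93 94
f 92 94 72
f 93 69 70
f 93 70 94
f 94 70 71
f 94 71 72
f 96 95 98
f 96 98 97
f 98 95 99
f 98 99 97
f 99 95 100
f 99 100 97
f 100 95 101
f 100 101 97
f 101 95 102
f 101 102 97
f 102 95 103
f 102 103 97
f 103 95 104
f 103 104 97
f 104 95 96
f 104 96 97



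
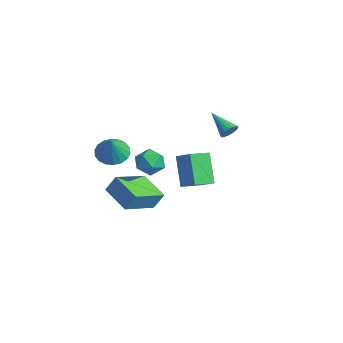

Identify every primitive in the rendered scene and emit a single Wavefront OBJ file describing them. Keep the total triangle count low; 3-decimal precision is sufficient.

v -0.52 3.394 -1.206
v -0.231 3.172 -0.822
v -1.8 3.066 -0.434
v -0.244 3.381 -0.754
v -0.305 3.593 -0.765
v -0.403 3.77 -0.852
v -0.521 3.882 -1
v -0.639 3.91 -1.184
v -0.737 3.849 -1.372
v -0.797 3.709 -1.531
v -0.809 3.514 -1.634
v -0.772 3.299 -1.663
v -0.691 3.1 -1.613
v -0.58 2.952 -1.493
v -0.459 2.881 -1.323
v -0.349 2.898 -1.133
v -0.268 3.001 -0.956
v -1.115 0.771 -2.564
v -0.044 0.99 -1.878
v -1.182 1.863 -2.807
v -0.112 2.082 -2.121
v -0.088 0.498 -4.079
v 0.982 0.717 -3.393
v -0.156 1.59 -4.322
v 0.915 1.809 -3.636
v 0.254 -0.613 -1.419
v 0.802 -1.031 -0.956
v -0.002 -1.729 -2.124
v 0.546 -2.147 -1.661
v -0.168 -1.886 -1.326
v -0.01 -1.196 -0.89
v 0.81 -1.564 -2.19
v 0.968 -0.874 -1.754
v 1.145 -1.619 -1.432
v 0.541 -1.818 -0.898
v 0.259 -0.942 -2.182
v -0.345 -1.141 -1.648
v 1.164 -4.063 -2.239
v 1.388 -3.624 -1.38
v 0.587 -2.31 -2.983
v 0.811 -1.872 -2.124
v 2.689 -3.788 -2.776
v 2.913 -3.35 -1.917
v 2.112 -2.036 -3.52
v 2.336 -1.597 -2.661
v -0.92 -2.709 -1.179
v -0.164 -2.607 -1.576
v -0.24 -3.091 0.019
v -0.23 -2.261 -1.428
v -0.433 -2.003 -1.231
v -0.732 -1.885 -1.024
v -1.069 -1.93 -0.847
v -1.376 -2.13 -0.736
v -1.593 -2.444 -0.713
v -1.676 -2.811 -0.782
v -1.61 -3.158 -0.93
v -1.408 -3.416 -1.127
v -1.109 -3.534 -1.335
v -0.772 -3.489 -1.511
v -0.465 -3.289 -1.622
v -0.248 -2.974 -1.645
f 2 1 4
f 2 4 3
f 4 1 5
f 4 5 3
f 5 1 6
f 5 6 3
f 6 1 7
f 6 7 3
f 7 1 8
f 7 8 3
f 8 1 9
f 8 9 3
f 9 1 10
f 9 10 3
f 10 1 11
f 10 11 3
f 11 1 12
f 11 12 3
f 12 1 13
f 12 13 3
f 13 1 14
f 13 14 3
f 14 1 15
f 14 15 3
f 15 1 16
f 15 16 3
f 16 1 17
f 16 17 3
f 17 1 2
f 17 2 3
f 19 21 18
f 22 19 18
f 18 21 20
f 20 22 18
f 19 25 21
f 23 19 22
f 23 25 19
f 21 25 20
f 24 22 20
f 20 25 24
f 24 23 22
f 25 23 24
f 26 37 31
f 26 31 27
f 26 27 33
f 26 33 36
f 26 36 37
f 27 31 35
f 31 37 30
f 37 36 28
f 36 33 32
f 33 27 34
f 29 35 30
f 29 30 28
f 29 28 32
f 29 32 34
f 29 34 35
f 30 35 31
f 28 30 37
f 32 28 36
f 34 32 33
f 35 34 27
f 39 41 38
f 42 39 38
f 38 41 40
f 40 42 38
f 39 45 41
f 43 39 42
f 43 45 39
f 41 45 40
f 44 42 40
f 40 45 44
f 44 43 42
f 45 43 44
f 47 46 49
f 47 49 48
f 49 46 50
f 49 50 48
f 50 46 51
f 50 51 48
f 51 46 52
f 51 52 48
f 52 46 53
f 52 53 48
f 53 46 54
f 53 54 48
f 54 46 55
f 54 55 48
f 55 46 56
f 55 56 48
f 56 46 57
f 56 57 48
f 57 46 58
f 57 58 48
f 58 46 59
f 58 59 48
f 59 46 60
f 59 60 48
f 60 46 61
f 60 61 48
f 61 46 47
f 61 47 48



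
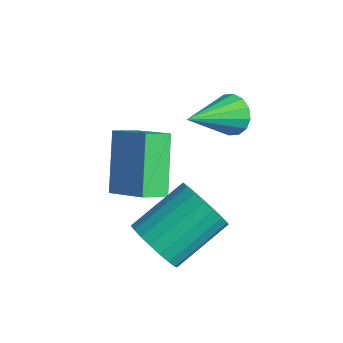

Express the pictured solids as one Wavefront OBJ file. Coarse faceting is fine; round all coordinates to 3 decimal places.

v 0.874 1.077 -1.218
v 1.6 0.725 -0.698
v 1.752 2.51 0.299
v 1.026 2.863 -0.222
v 1.791 0.883 -1.01
v 1.943 2.668 -0.014
v 1.824 1.075 -1.359
v 1.976 2.86 -0.363
v 1.692 1.267 -1.683
v 1.844 3.052 -0.687
v 1.419 1.427 -1.927
v 1.571 3.212 -0.931
v 1.052 1.526 -2.048
v 1.204 3.311 -1.052
v 0.654 1.547 -2.026
v 0.806 3.332 -1.03
v 0.294 1.487 -1.864
v 0.446 3.272 -0.868
v 0.034 1.357 -1.59
v 0.186 3.142 -0.594
v -0.08 1.178 -1.252
v 0.072 2.963 -0.256
v -0.03 0.982 -0.909
v 0.122 2.767 0.088
v 0.177 0.802 -0.618
v 0.329 2.587 0.378
v 0.504 0.67 -0.432
v 0.656 2.455 0.565
v 0.895 0.608 -0.381
v 1.048 2.393 0.615
v 1.283 0.628 -0.475
v 1.435 2.413 0.521
v -1.407 2.144 -1.32
v -1.56 1.329 -0.899
v -2.511 3.144 0.218
v -2.663 2.328 0.638
v -0.037 2.332 -0.458
v -0.189 1.516 -0.038
v -1.14 3.331 1.079
v -1.293 2.516 1.5
v -0.16 4.801 1.85
v 0.411 4.607 1.458
v -0.08 3.059 2.83
v 0.553 4.78 1.755
v 0.504 4.96 2.078
v 0.277 5.096 2.34
v -0.067 5.154 2.471
v -0.436 5.117 2.435
v -0.731 4.995 2.243
v -0.874 4.822 1.946
v -0.825 4.642 1.623
v -0.597 4.506 1.361
v -0.253 4.448 1.23
v 0.116 4.485 1.265
f 2 1 5
f 2 5 3
f 3 5 6
f 3 6 4
f 5 1 7
f 5 7 6
f 6 7 8
f 6 8 4
f 7 1 9
f 7 9 8
f 8 9 10
f 8 10 4
f 9 1 11
f 9 11 10
f 10 11 12
f 10 12 4
f 11 1 13
f 11 13 12
f 12 13 14
f 12 14 4
f 13 1 15
f 13 15 14
f 14 15 16
f 14 16 4
f 15 1 17
f 15 17 16
f 16 17 18
f 16 18 4
f 17 1 19
f 17 19 18
f 18 19 20
f 18 20 4
f 19 1 21
f 19 21 20
f 20 21 22
f 20 22 4
f 21 1 23
f 21 23 22
f 22 23 24
f 22 24 4
f 23 1 25
f 23 25 24
f 24 25 26
f 24 26 4
f 25 1 27
f 25 27 26
f 26 27 28
f 26 28 4
f 27 1 29
f 27 29 28
f 28 29 30
f 28 30 4
f 29 1 31
f 29 31 30
f 30 31 32
f 30 32 4
f 31 1 2
f 31 2 32
f 32 2 3
f 32 3 4
f 34 36 33
f 37 34 33
f 33 36 35
f 35 37 33
f 34 40 36
f 38 34 37
f 38 40 34
f 36 40 35
f 39 37 35
f 35 40 39
f 39 38 37
f 40 38 39
f 42 41 44
f 42 44 43
f 44 41 45
f 44 45 43
f 45 41 46
f 45 46 43
f 46 41 47
f 46 47 43
f 47 41 48
f 47 48 43
f 48 41 49
f 48 49 43
f 49 41 50
f 49 50 43
f 50 41 51
f 50 51 43
f 51 41 52
f 51 52 43
f 52 41 53
f 52 53 43
f 53 41 54
f 53 54 43
f 54 41 42
f 54 42 43



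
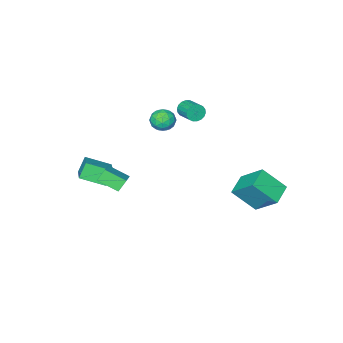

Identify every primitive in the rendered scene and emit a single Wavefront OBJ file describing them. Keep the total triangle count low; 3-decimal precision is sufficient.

v 2.351 -1.174 0.167
v 3.034 -2.293 0.787
v 3.315 -0.211 0.842
v 3.998 -1.33 1.462
v 2.902 -1.23 -0.542
v 3.585 -2.349 0.078
v 3.866 -0.267 0.133
v 4.549 -1.386 0.753
v -3.361 -2.942 2.579
v -3.034 -2.841 2.038
v -2.771 -1.638 2.421
v -3.099 -1.738 2.961
v -3.298 -2.761 1.968
v -3.036 -1.558 2.351
v -3.575 -2.717 2.019
v -3.312 -1.514 2.402
v -3.809 -2.717 2.18
v -3.547 -1.514 2.563
v -3.955 -2.762 2.421
v -3.693 -1.559 2.804
v -3.983 -2.843 2.693
v -3.721 -1.639 3.076
v -3.888 -2.943 2.942
v -3.626 -1.739 3.325
v -3.689 -3.042 3.119
v -3.426 -1.839 3.502
v -3.424 -3.122 3.189
v -3.162 -1.919 3.572
v -3.148 -3.166 3.138
v -2.885 -1.963 3.521
v -2.913 -3.166 2.977
v -2.651 -1.963 3.36
v -2.767 -3.121 2.736
v -2.505 -1.918 3.119
v -2.739 -3.041 2.464
v -2.477 -1.837 2.847
v -2.834 -2.941 2.215
v -2.572 -1.737 2.598
v 1.518 -4.027 -0.882
v 2.655 -5.135 -0.302
v 2.601 -2.437 0.031
v 3.738 -3.545 0.612
v 2.142 -3.895 -1.852
v 3.279 -5.003 -1.271
v 3.225 -2.305 -0.938
v 4.362 -3.413 -0.358
v -1.279 -1.543 3.125
v -0.509 -1.676 2.813
v -1.511 -2.884 3.127
v -0.741 -3.017 2.815
v -0.833 -2.736 3.603
v -0.689 -1.907 3.601
v -1.331 -2.653 2.339
v -1.187 -1.824 2.337
v -0.541 -2.362 2.327
v -0.234 -2.414 3.108
v -1.786 -2.146 2.832
v -1.479 -2.198 3.613
v -0.874 -1.492 2.969
v -1.146 -3.068 2.971
v -1.2 -2.903 3.434
v -0.748 -2.982 3.251
v -0.98 -1.628 3.432
v -0.527 -1.706 3.249
v -0.717 -2.329 3.713
v -1.493 -2.854 2.691
v -1.04 -2.932 2.508
v -1.272 -1.578 2.689
v -0.82 -1.657 2.506
v -1.303 -2.231 2.227
v -0.44 -1.974 2.5
v -0.576 -2.762 2.501
v -0.923 -2.547 2.221
v -0.839 -2.06 2.22
v -0.259 -2.004 2.959
v -0.396 -2.792 2.96
v -0.449 -2.627 3.423
v -0.365 -2.14 3.422
v -0.278 -2.407 2.673
v -1.624 -1.768 2.98
v -1.761 -2.556 2.981
v -1.655 -2.42 2.518
v -1.571 -1.933 2.517
v -1.444 -1.798 3.439
v -1.58 -2.586 3.44
v -1.181 -2.5 3.72
v -1.097 -2.013 3.719
v -1.742 -2.153 3.267
v -4.958 2.499 -2.798
v -3.99 1.397 -1.41
v -5.261 4.035 -1.368
v -4.292 2.933 0.02
v -3.668 3.127 -3.2
v -2.699 2.025 -1.812
v -3.97 4.663 -1.77
v -3.002 3.561 -0.382
f 2 4 1
f 5 2 1
f 1 4 3
f 3 5 1
f 2 8 4
f 6 2 5
f 6 8 2
f 4 8 3
f 7 5 3
f 3 8 7
f 7 6 5
f 8 6 7
f 10 9 13
f 10 13 11
f 11 13 14
f 11 14 12
f 13 9 15
f 13 15 14
f 14 15 16
f 14 16 12
f 15 9 17
f 15 17 16
f 16 17 18
f 16 18 12
f 17 9 19
f 17 19 18
f 18 19 20
f 18 20 12
f 19 9 21
f 19 21 20
f 20 21 22
f 20 22 12
f 21 9 23
f 21 23 22
f 22 23 24
f 22 24 12
f 23 9 25
f 23 25 24
f 24 25 26
f 24 26 12
f 25 9 27
f 25 27 26
f 26 27 28
f 26 28 12
f 27 9 29
f 27 29 28
f 28 29 30
f 28 30 12
f 29 9 31
f 29 31 30
f 30 31 32
f 30 32 12
f 31 9 33
f 31 33 32
f 32 33 34
f 32 34 12
f 33 9 35
f 33 35 34
f 34 35 36
f 34 36 12
f 35 9 37
f 35 37 36
f 36 37 38
f 36 38 12
f 37 9 10
f 37 10 38
f 38 10 11
f 38 11 12
f 40 42 39
f 43 40 39
f 39 42 41
f 41 43 39
f 40 46 42
f 44 40 43
f 44 46 40
f 42 46 41
f 45 43 41
f 41 46 45
f 45 44 43
f 46 44 45
f 47 84 63
f 84 58 87
f 63 87 52
f 84 87 63
f 47 63 59
f 63 52 64
f 59 64 48
f 63 64 59
f 47 59 68
f 59 48 69
f 68 69 54
f 59 69 68
f 47 68 80
f 68 54 83
f 80 83 57
f 68 83 80
f 47 80 84
f 80 57 88
f 84 88 58
f 80 88 84
f 48 64 75
f 64 52 78
f 75 78 56
f 64 78 75
f 52 87 65
f 87 58 86
f 65 86 51
f 87 86 65
f 58 88 85
f 88 57 81
f 85 81 49
f 88 81 85
f 57 83 82
f 83 54 70
f 82 70 53
f 83 70 82
f 54 69 74
f 69 48 71
f 74 71 55
f 69 71 74
f 50 76 62
f 76 56 77
f 62 77 51
f 76 77 62
f 50 62 60
f 62 51 61
f 60 61 49
f 62 61 60
f 50 60 67
f 60 49 66
f 67 66 53
f 60 66 67
f 50 67 72
f 67 53 73
f 72 73 55
f 67 73 72
f 50 72 76
f 72 55 79
f 76 79 56
f 72 79 76
f 51 77 65
f 77 56 78
f 65 78 52
f 77 78 65
f 49 61 85
f 61 51 86
f 85 86 58
f 61 86 85
f 53 66 82
f 66 49 81
f 82 81 57
f 66 81 82
f 55 73 74
f 73 53 70
f 74 70 54
f 73 70 74
f 56 79 75
f 79 55 71
f 75 71 48
f 79 71 75
f 90 92 89
f 93 90 89
f 89 92 91
f 91 93 89
f 90 96 92
f 94 90 93
f 94 96 90
f 92 96 91
f 95 93 91
f 91 96 95
f 95 94 93
f 96 94 95

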